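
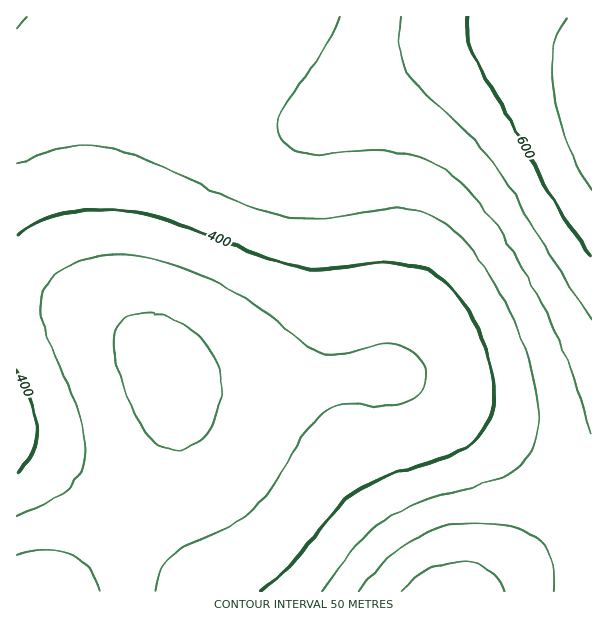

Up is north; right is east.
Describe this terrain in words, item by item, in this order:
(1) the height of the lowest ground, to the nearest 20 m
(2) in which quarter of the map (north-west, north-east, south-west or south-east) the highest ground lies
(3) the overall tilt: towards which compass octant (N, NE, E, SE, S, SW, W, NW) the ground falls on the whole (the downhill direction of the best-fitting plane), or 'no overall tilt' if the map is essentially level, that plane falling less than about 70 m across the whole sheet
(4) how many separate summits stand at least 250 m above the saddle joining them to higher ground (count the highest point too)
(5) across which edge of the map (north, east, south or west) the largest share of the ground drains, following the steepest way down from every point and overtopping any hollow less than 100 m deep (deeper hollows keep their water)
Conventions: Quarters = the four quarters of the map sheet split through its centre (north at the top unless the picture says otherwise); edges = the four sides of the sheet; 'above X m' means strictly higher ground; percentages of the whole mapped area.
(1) About 260 m is the lowest elevation on the sheet.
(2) Look to the north-east quarter for the highest ground.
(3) Overall the map slopes down towards the south-west.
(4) There is 1 summit with 250 m or more of prominence.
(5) The largest share of the runoff leaves by the southern edge.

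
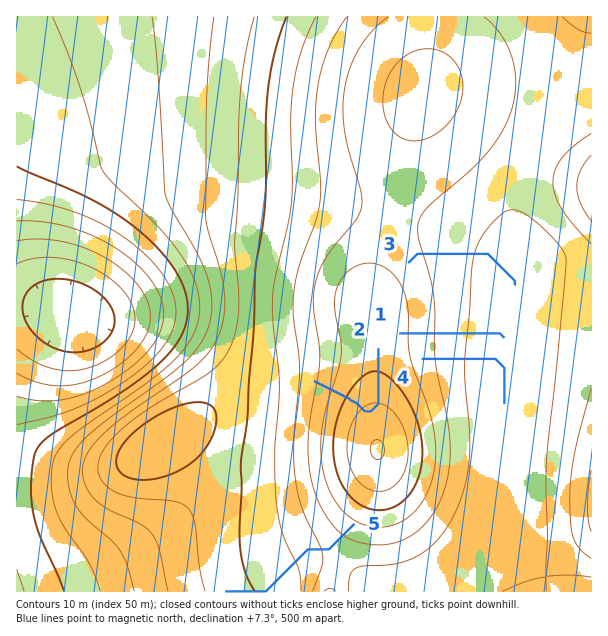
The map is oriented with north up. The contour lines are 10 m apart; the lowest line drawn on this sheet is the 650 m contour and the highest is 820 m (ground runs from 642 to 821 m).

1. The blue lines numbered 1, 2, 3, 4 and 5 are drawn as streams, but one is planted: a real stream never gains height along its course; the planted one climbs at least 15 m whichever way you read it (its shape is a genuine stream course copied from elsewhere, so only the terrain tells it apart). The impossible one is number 2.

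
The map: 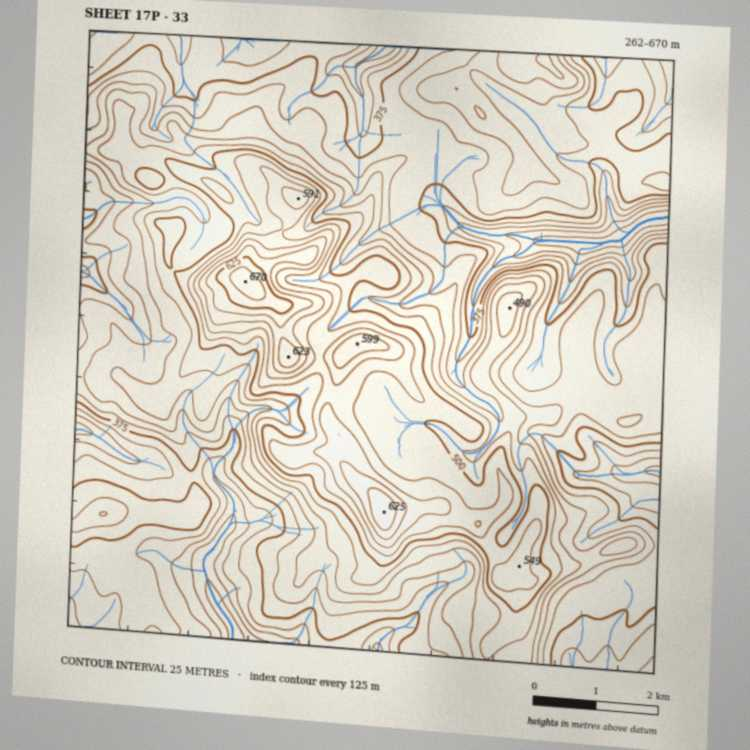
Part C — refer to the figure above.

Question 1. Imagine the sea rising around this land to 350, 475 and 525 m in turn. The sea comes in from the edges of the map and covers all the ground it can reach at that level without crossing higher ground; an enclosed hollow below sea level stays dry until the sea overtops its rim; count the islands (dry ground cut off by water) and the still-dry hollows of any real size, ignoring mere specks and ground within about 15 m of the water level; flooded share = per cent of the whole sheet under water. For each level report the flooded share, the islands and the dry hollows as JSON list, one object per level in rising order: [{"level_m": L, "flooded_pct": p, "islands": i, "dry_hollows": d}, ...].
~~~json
[{"level_m": 350, "flooded_pct": 12, "islands": 0, "dry_hollows": 0}, {"level_m": 475, "flooded_pct": 73, "islands": 1, "dry_hollows": 0}, {"level_m": 525, "flooded_pct": 88, "islands": 2, "dry_hollows": 0}]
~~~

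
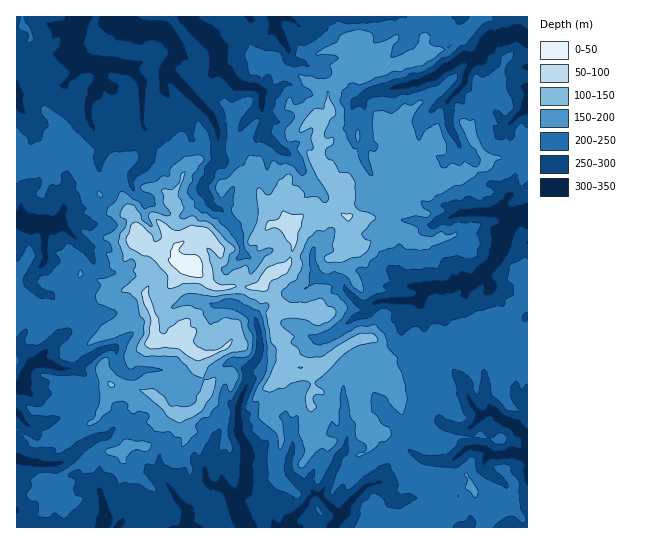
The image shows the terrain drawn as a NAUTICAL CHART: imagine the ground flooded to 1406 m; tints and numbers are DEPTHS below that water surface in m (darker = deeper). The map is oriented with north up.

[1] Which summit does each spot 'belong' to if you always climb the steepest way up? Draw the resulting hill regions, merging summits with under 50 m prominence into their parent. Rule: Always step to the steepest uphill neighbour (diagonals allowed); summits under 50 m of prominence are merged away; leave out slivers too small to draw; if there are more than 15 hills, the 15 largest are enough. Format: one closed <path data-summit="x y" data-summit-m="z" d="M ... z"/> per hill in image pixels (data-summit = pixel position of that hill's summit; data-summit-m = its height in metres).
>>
<path data-summit="194 270" data-summit-m="1377" d="M527 16l-511 1 1 511 272 0 4-11 11-10 10-14 7 2 19 22-5 6-1 5 194-1z"/><path data-summit="179 341" data-summit-m="1353" d="M95 265l-7 21-8 12-8 7 5 6 0 7-6 11-24 21-7 11 2 2 24 6 11-1 22-17 14-4 3 3 4 19 7 6 6 0 12-6 17 0 11 8 2 6 4 6 6 0 44-26 8 0 12 6 8-11 3-7 0-14-4-18-14-11-8-4-21 1-19-5-9 0-16 8-12-11-1-4 3-11-6-10-14 0-14 4-4-3-16-1z"/><path data-summit="318 510" data-summit-m="1158" d="M317 493l-3 0-10 14-11 10-4 6 1 5 43-1 7-10-19-22z"/>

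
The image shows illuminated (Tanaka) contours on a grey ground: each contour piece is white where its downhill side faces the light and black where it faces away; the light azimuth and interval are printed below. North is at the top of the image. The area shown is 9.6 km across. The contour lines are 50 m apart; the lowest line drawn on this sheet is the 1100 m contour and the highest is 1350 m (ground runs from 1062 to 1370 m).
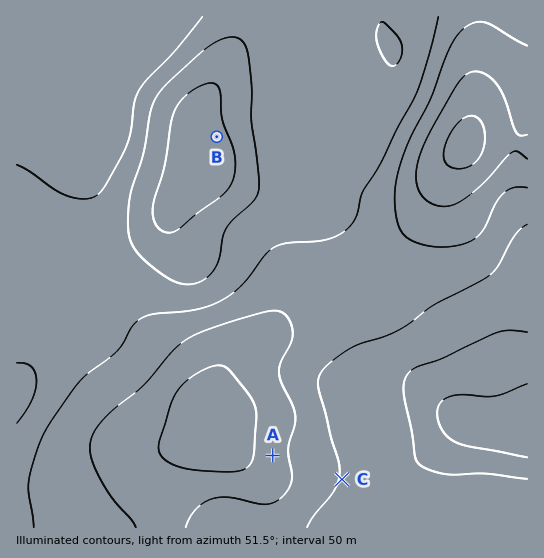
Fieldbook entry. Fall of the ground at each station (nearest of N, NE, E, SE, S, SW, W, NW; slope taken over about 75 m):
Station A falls E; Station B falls SW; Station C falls E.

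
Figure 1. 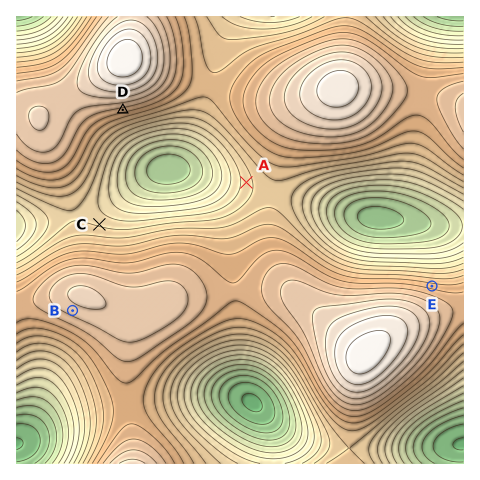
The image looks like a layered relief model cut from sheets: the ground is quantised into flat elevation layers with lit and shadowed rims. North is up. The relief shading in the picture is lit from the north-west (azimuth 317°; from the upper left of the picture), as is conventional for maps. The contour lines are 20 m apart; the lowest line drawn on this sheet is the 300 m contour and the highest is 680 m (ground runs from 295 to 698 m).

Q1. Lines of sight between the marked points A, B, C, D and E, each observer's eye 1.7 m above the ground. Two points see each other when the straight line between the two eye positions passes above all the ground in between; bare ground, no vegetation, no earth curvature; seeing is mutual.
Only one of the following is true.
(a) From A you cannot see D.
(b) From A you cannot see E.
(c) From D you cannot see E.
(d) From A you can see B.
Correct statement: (b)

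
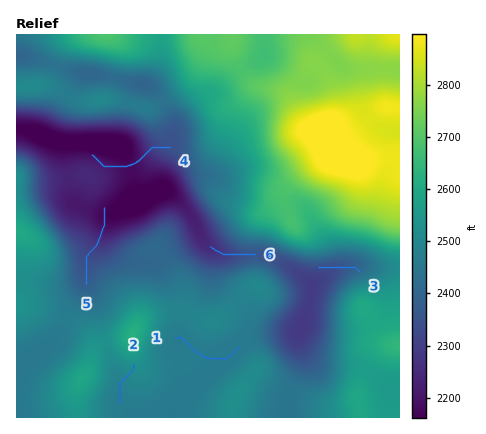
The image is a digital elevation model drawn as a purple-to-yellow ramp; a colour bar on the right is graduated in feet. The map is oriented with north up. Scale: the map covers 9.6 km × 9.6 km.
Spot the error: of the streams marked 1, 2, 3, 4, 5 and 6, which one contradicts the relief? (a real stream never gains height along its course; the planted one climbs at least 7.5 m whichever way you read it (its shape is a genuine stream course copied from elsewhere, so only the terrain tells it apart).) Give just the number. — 4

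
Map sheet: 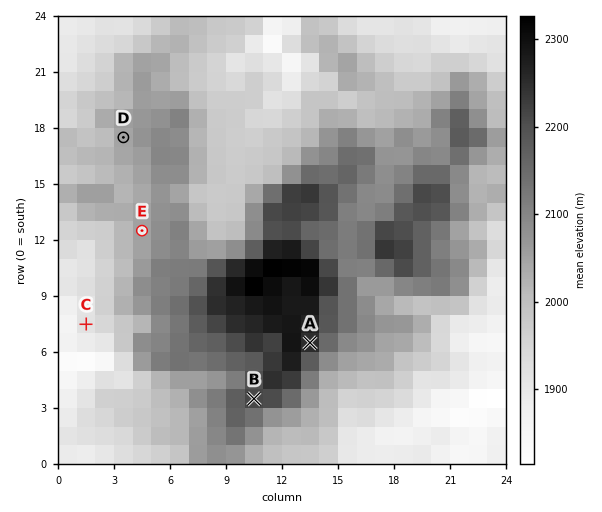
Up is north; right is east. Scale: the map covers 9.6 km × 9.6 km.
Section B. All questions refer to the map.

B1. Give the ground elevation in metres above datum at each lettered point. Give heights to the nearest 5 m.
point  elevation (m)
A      2255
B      2225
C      1915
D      2045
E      2050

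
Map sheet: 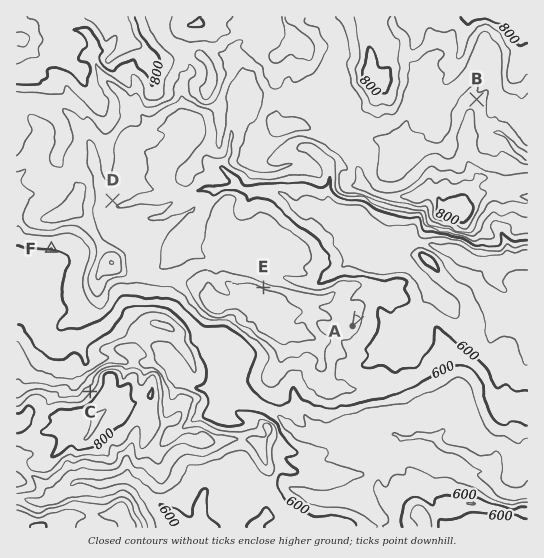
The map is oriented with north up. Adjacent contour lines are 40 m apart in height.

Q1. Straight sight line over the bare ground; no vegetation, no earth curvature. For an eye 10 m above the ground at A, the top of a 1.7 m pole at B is out of sight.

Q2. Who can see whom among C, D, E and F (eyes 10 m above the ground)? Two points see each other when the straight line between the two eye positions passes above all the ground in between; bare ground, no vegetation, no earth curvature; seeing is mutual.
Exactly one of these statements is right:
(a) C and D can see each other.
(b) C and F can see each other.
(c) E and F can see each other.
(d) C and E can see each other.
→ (b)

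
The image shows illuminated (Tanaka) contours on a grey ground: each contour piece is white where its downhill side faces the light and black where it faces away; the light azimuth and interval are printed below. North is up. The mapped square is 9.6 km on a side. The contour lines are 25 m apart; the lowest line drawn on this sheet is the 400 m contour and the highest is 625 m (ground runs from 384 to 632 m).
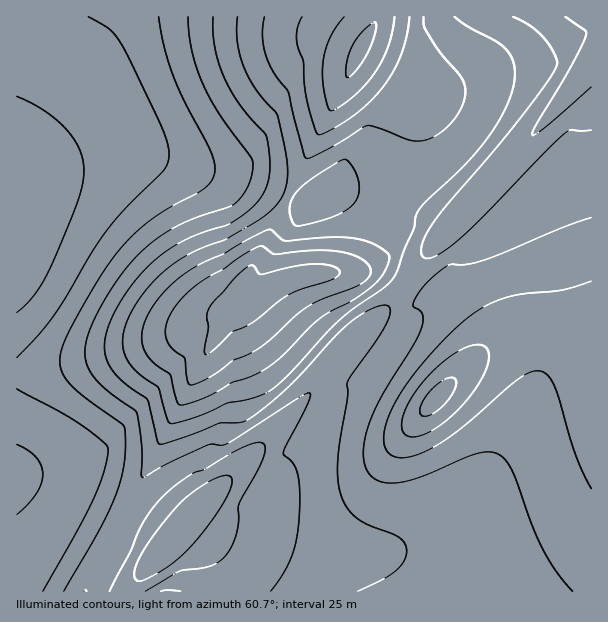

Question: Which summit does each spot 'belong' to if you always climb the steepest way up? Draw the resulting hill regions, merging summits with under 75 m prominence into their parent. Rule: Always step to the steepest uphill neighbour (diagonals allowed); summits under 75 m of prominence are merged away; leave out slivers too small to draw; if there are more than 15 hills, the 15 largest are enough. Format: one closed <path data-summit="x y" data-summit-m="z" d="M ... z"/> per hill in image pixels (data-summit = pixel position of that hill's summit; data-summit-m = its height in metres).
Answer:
<path data-summit="435 399" data-summit-m="612" d="M591 64l-74 89-84 92-39 57-45 45-72 84-96 97 17 13 19 20 7 17 3 14 365-1z"/><path data-summit="233 302" data-summit-m="615" d="M132 151l-28 0-21 5-26 8-24 12-17 13 0 287 62 23 69 35 14 10 4 0 112-113 72-84 45-45 15-20 13-24 23-27-13-3-15-11-19-5-54-20-18-4-15 17-6 0-60-25-65-14z"/><path data-summit="360 51" data-summit-m="632" d="M591 16l-574 0-1 172 41-24 26-8 21-5 28 0 48 15 65 14 60 25 6 0 15-17 18 4 54 20 19 5 21 13 8 0 71-77 72-85 3-5z"/>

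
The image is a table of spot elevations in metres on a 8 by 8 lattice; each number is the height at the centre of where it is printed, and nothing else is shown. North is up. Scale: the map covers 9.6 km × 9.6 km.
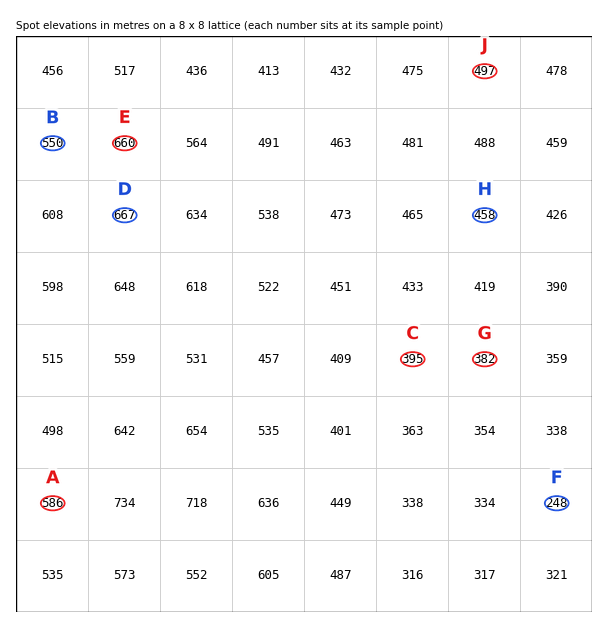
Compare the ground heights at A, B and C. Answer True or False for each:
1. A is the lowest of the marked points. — False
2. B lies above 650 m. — False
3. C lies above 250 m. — True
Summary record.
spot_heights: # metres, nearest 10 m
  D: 670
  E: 660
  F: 250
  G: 380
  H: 460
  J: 500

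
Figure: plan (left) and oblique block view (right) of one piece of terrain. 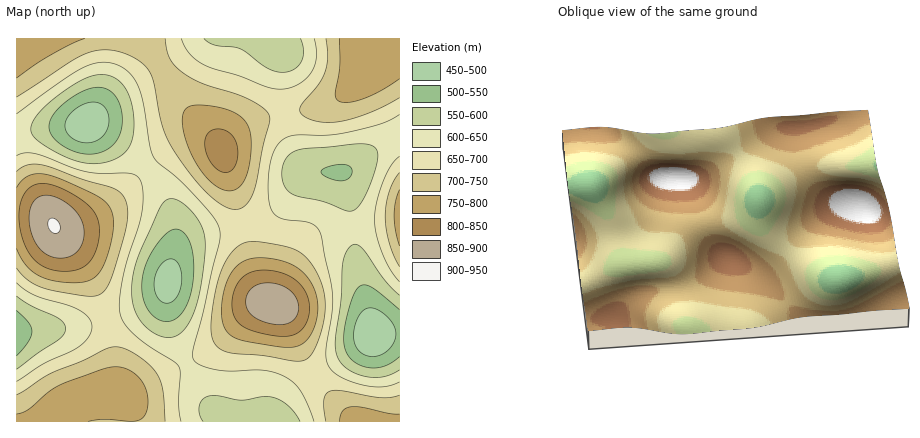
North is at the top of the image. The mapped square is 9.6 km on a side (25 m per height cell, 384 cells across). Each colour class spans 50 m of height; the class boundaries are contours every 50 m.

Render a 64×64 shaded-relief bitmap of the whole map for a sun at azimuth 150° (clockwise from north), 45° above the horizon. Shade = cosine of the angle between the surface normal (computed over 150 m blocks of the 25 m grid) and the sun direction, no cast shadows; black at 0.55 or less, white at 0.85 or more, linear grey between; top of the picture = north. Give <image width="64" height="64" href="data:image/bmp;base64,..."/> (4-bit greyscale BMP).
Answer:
<image width="64" height="64" href="data:image/bmp;base64,Qk12CAAAAAAAAHYAAAAoAAAAQAAAAEAAAAABAAQAAAAAAAAIAAATCwAAEwsAABAAAAAAAAAAAAAAABEREQAiIiIAMzMzAERERABVVVUAZmZmAHd3dwCIiIgAmZmZAKqqqgC7u7sAzMzMAN3d3QDu7u4A////AGZneImqq7u7uqqqqqmZmYiIiIiJmZmZh3ZlVVVVVVVmVmZ3iJmqqrqqqqqqqpmZmIiIiImZmZmHdmZVVVVVVVVFVWZ3iJmaqqqqqqqqqpmZmIiJmZmZmYh2ZlVURERERDRFVmd3iImZmZmZmqqqqpmZmZmZmZmZiHdmVUQzMzMzMzRFVWZ3eIiIiZmZmqqqqqmZmZmZmZmId2ZUQzIiIiMiIzREVWZmd3eIiJmZqqqqqqqqqqqpmYh3ZlRDIiEREhEiIzNERVVmZ3d4iJmaqqqqqqqqqqqZmId2VEMiERERERIiIzNERFVmZ3d4iJmaqqqqqqqqqqmZiHdlQyIREAEBERIiIzM0RVVmZ3d4iZmaqqu7u7u6qqqZh2ZUMiERAREREiIiIzNEVVZmZ3d4iJmqq7u7u7u7uqqYd2VDIhEREREiIiIjM0RFVWZmZnd4iZqru8zMzLu7u6mYdlQzIhEiIiIiIjMzRFVVVmZmZmd4mau8zMzMzMzMu6mHZVQzIjMzMzMzMzRFVVZVVVVVVmeJmrvMzMzN3dzMupmHZUQzRERERERERFVWZmVVVERFVniaq8zMzd3d3dzLuph2ZVRVZmZlVVVVZmZmZlVEQzRFZ4mrvMzN3d3d3cy7qZh2Znd3d3d2ZmZnd3dmVUQzMzRWeJq7vMzN3d3d3My6qYd3iIiIiIh3d3eId3ZlQzIiI0Vniaq7vMzN3d3dzMuqmIiZmZqZmZiIiIiId2VUMiIiNFZ4maqru8zMzMzMy7qZmZqqq7qqqZmZmZiHdlQyIRIjRWeImZqqu7vMzMzLuqmZqqu7u7u6qqqqmZh3ZUMhERI0Vmd4iJmaqru8zMu6qZmqu8zMzLu7uqqqmYdlQyEREiNFVmZ3d4iZqru8u7qpmaq7zMzMzLu7u7qpmHZUMhERIjRFVVVmd4iaq7u7qpmZqrvMzdzMzMu7u7qph2QyERESIzRERFVmeImqu7qpmZmaq8zN3czMzMy7u6qYdUMhEREiMzM0RFZniZqqqpmYiZmrvMzdzMzMzMzLu6l2UyIRESIiIzM0VWeJmqqqmYiIiZq7zMzMzMzMzMzLqYdUMiESIiIiMzRVZ4maqqmYh3iImqu8zMzMzMzMzMy6l2VDIiIiIiMzNFZniZqqmYh3d3eJqrvMzMzMzM3dzLqYdUQzMzMzMzNEVneJmqqZh3ZmZ4iaq7u7u8zMzd3Muph2VEMzM0REREVWeImaqpmHdmZmeJmqu7u7u8zM3cy7qXZlRERERERVVWZ4iZqpmIdmVVZniZqqqqu7vMzMzLuph2ZVVVVVVVVWZ3iJmZmYd2VVVWd4mZmqqqu7zMzMu6mHdmZmZ3ZmZmZmd4iZmYh2VVRFVniImZmZqqu8zMu7qYh3d3eIh3d2ZmZ3eIiIh2ZURERWZ3iIiImZqru7u7qpmIiIiJmYiHdmZmZ3eId3ZURDNEVmd3d3iImaqru7uqmYiIiZmpmYh2ZmZmd3d2ZVQzMzRFVmZmZ3eImaq7uqqZmImaqqqpmHdmVVZmZmZVQzIiI0RFVVVWZneJmqqqqpmZmaq7u7qYh2ZVVVZmZVQzIiIiM0REREVVZ3iZqqqqmZmZqru7uqmHZlVVVWZVRDIhERIiMzMzM0RWZ4maqqqZmZmrvMy7qYh2ZVVWZlVEMiERERIiIiIiM0VmeJmqqZmZmau8zMu6mHdmZmZmZVQyERERERERERIiNFZ4iZmZmYiZqrzMy7qpiHd3d3dmVDIhERERERERERIjRWeJmZmYiImau8zMu6qZiIiIiHdlQyESERERERERESNFZ3iZmYiIiJqru8y7u6qZmZmZiHZUMhIiIRERERERIjRWeIiIiHd4iaq7vMy7u6qqqqqZh2VDIzMiIiIhEREiNFZ3iIiHd3eImqu7zMzLu7u7u7qYdlQ1RERDMzIiIiI0VWd4iHd3d3iJqrvMzMzMzMzMy6mHdlZlVVVVRDMiIjRFZ3d3d2Zmd4iaq7zMzMzM3d3Mu6mHaHd3d3ZlVEMzNEVmd3d3ZmZmeImqu8zMzMzd3dzLupmJmZmYiIdmVENERVZ3d3ZmZWZniJqru7u7zM3d3dzLqpqqqqqqmYdlVERFVmd3dmZVVmZ4iZqqqqu7zM3d3My7q7u7zLu6mHZlVFVWZnd2ZlVVZneImZmZmqq7zN3dzMy8zM3d3Mu6mHZVVVZmd2ZmVVVWZ3eIiIiIiaq7zM3czM3d3d3d3Muph2ZVZmZ3ZmZVVVVmZ3d3Zmd4iaq8zMzMzd3e7u7tzLqYdmZmZmZmZlVVVVZmZmVVVVZ4iau8zMzN3d7u7u7cuph3ZmZmdmZlVVVVVVVVVURERVZ4mrvMzMzN3e7u7t3LqYd3Znd3ZmVVVVVVVVVEQzM0RWeJq7vMzMzd3u7u7cy6mHd3d3dmZVVVVVVVVUQzMjNEVniaq7u7vM3d7u7t3LqZiHd3d2ZlVVVVVVVVRDMyIzRWeJmqq7q7vM3e7u3cu6mYiId3dmZVVVVmZmVVQzMzNFZ3iZqqqqq7zN3e3dzLqpmYiId2ZlVVVmZmZmVUQzM0VWeImZmpmaq8zd3d3Mu6qZmYiHdmZlZmZ3d3dmVURERVZ3iImZiJmqu8zd3cy7uqqZmId3ZmZmZ3d4h3dlVURVZnd4iIh4iJqrvMzMzLu6qqmZiId3ZmZ3eIiIh3ZlVVVmZ3d3d3eIiaq7zMzMu7uqqpmYh3d2Z3eIiIiId2ZVVWZnd3d3"/>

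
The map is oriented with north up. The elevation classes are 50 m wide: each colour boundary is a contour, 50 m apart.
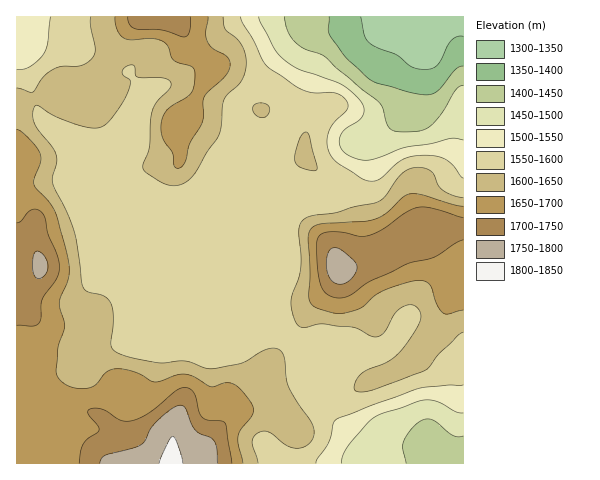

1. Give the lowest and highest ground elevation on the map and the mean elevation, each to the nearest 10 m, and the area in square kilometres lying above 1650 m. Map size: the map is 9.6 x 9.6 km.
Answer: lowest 1340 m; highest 1820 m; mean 1600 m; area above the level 22.4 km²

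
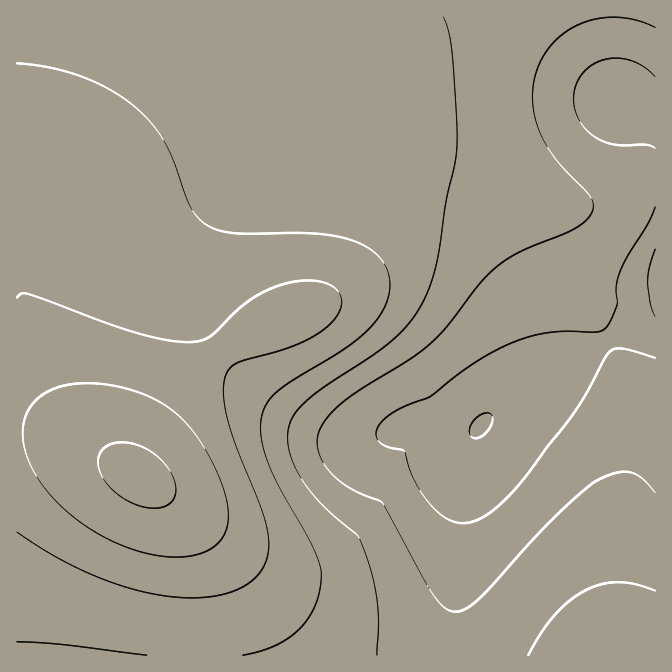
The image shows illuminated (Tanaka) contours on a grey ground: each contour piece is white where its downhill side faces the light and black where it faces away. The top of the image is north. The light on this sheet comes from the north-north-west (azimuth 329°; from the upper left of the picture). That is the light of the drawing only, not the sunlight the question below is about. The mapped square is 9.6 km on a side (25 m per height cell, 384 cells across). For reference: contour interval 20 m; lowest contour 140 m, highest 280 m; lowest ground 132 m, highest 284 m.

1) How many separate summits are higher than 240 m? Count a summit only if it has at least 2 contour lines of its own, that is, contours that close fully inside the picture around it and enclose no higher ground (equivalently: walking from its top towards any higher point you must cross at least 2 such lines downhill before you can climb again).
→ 1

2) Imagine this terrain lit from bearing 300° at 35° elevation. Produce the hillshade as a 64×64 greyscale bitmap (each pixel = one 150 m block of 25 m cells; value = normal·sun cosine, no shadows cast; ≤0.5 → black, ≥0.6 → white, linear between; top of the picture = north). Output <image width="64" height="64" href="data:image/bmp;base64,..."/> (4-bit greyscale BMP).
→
<image width="64" height="64" href="data:image/bmp;base64,Qk12CAAAAAAAAHYAAAAoAAAAQAAAAEAAAAABAAQAAAAAAAAIAAATCwAAEwsAABAAAAAAAAAAAAAAABEREQAiIiIAMzMzAERERABVVVUAZmZmAHd3dwCIiIgAmZmZAKqqqgC7u7sAzMzMAN3d3QDu7u4A////ALu7u7uqqqqqqqqqqqqqqpmZmZmZqrzN3d3d3czMzMu7u7u7u7qqqqqqqqqqqqqZmZmZmZmqu83d3d3dzMzMy7u7u7u7qqqqqqqqqZmZmZmZmZmZmaq7zd3d3d3MzMzMu7u7u7qqqqqqqqmZmZmZmZmZmZmZmrvN3d3d3dzMzMy7u7u7uqqqqqqpmZmZmZmZmZmYiZmau83d7t3d3MzMzLu7u7u6qqqqqpmZmZmZmZmZmZiJmZq7zd3u7d3czMzMu7u7u7uqqqqpmZmZiIiZmZmZiImZmrvN3e7u3d3MzMy7u7u7u6qqqpmZmYiIiImZmZiIiZmau83d7u7d3czMzLu7u7u7qqqqmZmYiIiIiJmZiIiJmZq7zd7u7u3d3MzMu7u7u7u6qqqZmYiIiIiIiZmYiImZmrvN3u7u7d3czMu7u7u7u7uqqpmZiIiIiIiJmZmIiZmau83e7u7u3dzMy7u7u7u7u6qqmZmIiIiIiImZqZiZmaq7zd7u7u7d3MzLu7u7u7u7uqqZmIiId3iIiZqqqZmZqrvN3u7u7t3dzMu7zMzMu7u6qqmZiIh3eIiJmqu6mZmqu83e7u7u7d3My7vMzMzMu7uqqZmIh3d3iImaq7uZmZq7zd7u7u7t3czLu8zMzMzLu7qpmYiHd3d4iZqru6mZmrvN3u7+7u3dzMu7zMzMzMy7uqqZiId3d3iJmqu8upmaq83e7v/u7t3My7vMzMzMzMu6qpmIh3d3d4iaq7zKmZqrzN7u/+7u3czLu93d3dzMy7uqmYiHd3d3eJmrvMuZmau83u7//u7d3Mu73d3d3czMu6qZmId3Zmd4iaq7zKmZqrzd7v/+7t3cy7vd3d3dzMy7qqmYh3dmZneImqu8uYmavM3u7/7u7d3Mu93d3d3czLu6qZiHdmZmZ3iJqru5iJmrzd7u/u7t3cy73d3d3dzMu7qpmId2ZmVmZ4iZqrqIiau83u7u7u7dzMvd3d3d3My7uqqZiHZmVVVmd4maqoeImrzN7u7u7t3czN3d3d3czMu7qpmId2ZVVVVmeImal3iJq8zd7u7u3dzM3d3d3czMy7uqqZiHZlVVVVVneJmXZ4iavM3d7u7t3czd3d3dzMzLu7qpmId2ZVRERVZniJh2eImrzN3d7t3dzN3d3czMzMu7u6qZiHdlVEREVWZ4iIZniJq7zN3d3d3MzNzMzMzMy7u7uqqZh3ZVREREVWd4h2Z4iau8zN3d3czMzMzMzMzMu7u7uqmYd2VURERFVneIh3eImqu8zMzMzMzMzMzMzMzMy7u7uqmIdlVEREVWZ3iIiHiZqru8zMy8zMzMzMzMzMzMzMy7qpmHZlVERFVmd4iZmImaq7u7u7vMzMzMy7zMzMzMzMy7qph3ZVVVVWZneJmaqZmqqqqqqszMu7u7u7zMzMzdzMy7qYh2ZVVVZmd4iZqqqqqqqZmJy7u7u7u7vMzMzd3d3My6mYd2ZmZmZ3eImaq7u6qZiHfLu7u7u7u7zMzN3d3d3MuqmId2ZmZnd4iZmqq7uqmHZru7u7u7u7u8zM3d3d3dzLupmHd3d3d3iImaqqqqqYdlu7u7u7u7u7zMzd3d3d3cy7qZiId3d3eIiZmqqqqYdlS7u7u7u7u7u8zM3d3d3d3Mu6qZiIiIiIiJmZmqqZh2Q7u7u7u7u7u7vMzN3d3d3czLuqmZiIiIiImZmZmZiHVDu7u7u7u7u7u7zMzN3d3d3Mu7qpmZiIiImZmZmZmIdUO7u7u7u7u7u7u7zMzN3d3MzLu6qpmZmZmZmZmZmZh2Q7u7u7u7u7u7u7u8zMzMzMzMu7uqqpmZmZmZmZmZmHZDu7u7u7u7u7u7u7u8zMzMzMy7u6qqqpmZmZmZqqmZh1S7u7u7u7u7u7u7u7u7vMzMu7u7uqqqqqqZmqqqqqmYZbu7u7u7u7u7u7u7u7u7u7u7u7u7qqqqqqqqqqqqqql2u7u7u7u7u6qru7u7u7u7u7u7u7u6qqqqqqqqqqu7upe7u7u7u7u7uqqru7u7u7u7u7u7u7uqqqqqqqqqu7u7qbu7u7u7u7u7uqqru7u7u7u7u7u7u7qqqqqqqqq7vMy6u7u7u7u7u7u7uqq7u7u7u7u7u7u7uqqqqqqqqru8zLu7u7u7u7u7u7u7u7u7u7u7u7u7u7u6qqqqmZmqq7zNy7u7u7u7u7u7u7u7u7u7u7u7u7u7u7qqqqmZmZqrvM3Mu7u7u7u7u7u7u7u7u7u7u7u7u7u7uqqqmZmZmaq8zdy7u7u7u7u7u7u7u7u7u7u7u7u7u7u6qqqZmIiJmrvN3bu7u7u7u7u7u7u7u7u7u7u7u7u7u7qqqpmIiIiZq8zdu7u7u7u7u7u7u7u7u7u7u7u7u7u7uqqpmYiIiImqvM27u7u7u7u7u7u7u7u7u7u7u7u7u7u6qqmZiHd3iJq7zLu7u7u7u7u7u7u7u7u7u7u7u7u7u7qqqZmId3eImavMu7u7u7u7u7u7u7u7u7u7u7u7u7u7uqqpmYh3d3iJq7y7u7u7u7u7u7u7u7u7u7u7u7u7u7u7qqmZiHd3eImqu7u7u7u7u7u7u7u7u7u7u7u7u7u7u7uqqpmIh3d4iZq7u7u7u7u7u7u7u7u7u7u7u7u7u7u7u6qqmZiIiIiJmqu7u7u7u7u7u7u7u7u7u7u7u7u7u7u7uqqpmYiIiImaq7u7u7u7u7u7u7u7u7u7u7u7u7u7u7u6qqqZmIiImZqq"/>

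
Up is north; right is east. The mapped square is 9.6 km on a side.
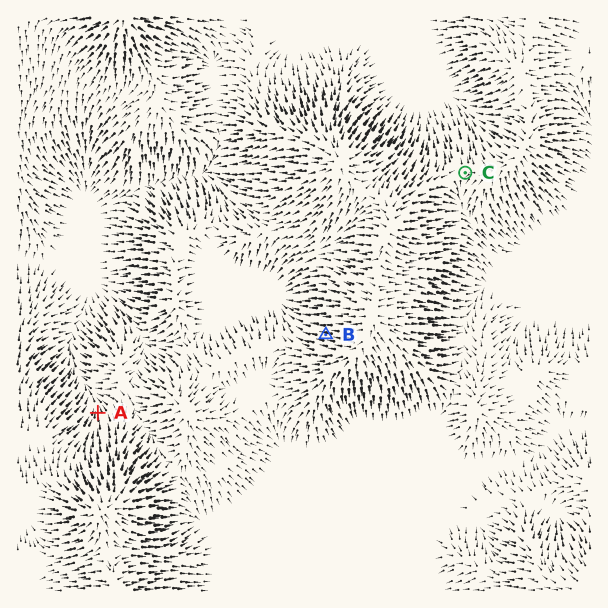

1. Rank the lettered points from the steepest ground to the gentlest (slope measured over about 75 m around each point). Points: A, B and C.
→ B A C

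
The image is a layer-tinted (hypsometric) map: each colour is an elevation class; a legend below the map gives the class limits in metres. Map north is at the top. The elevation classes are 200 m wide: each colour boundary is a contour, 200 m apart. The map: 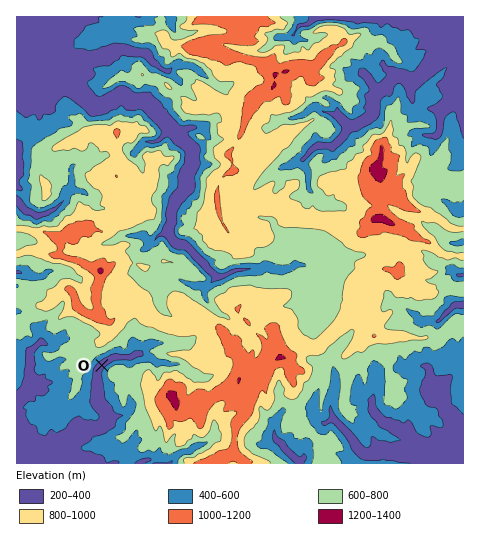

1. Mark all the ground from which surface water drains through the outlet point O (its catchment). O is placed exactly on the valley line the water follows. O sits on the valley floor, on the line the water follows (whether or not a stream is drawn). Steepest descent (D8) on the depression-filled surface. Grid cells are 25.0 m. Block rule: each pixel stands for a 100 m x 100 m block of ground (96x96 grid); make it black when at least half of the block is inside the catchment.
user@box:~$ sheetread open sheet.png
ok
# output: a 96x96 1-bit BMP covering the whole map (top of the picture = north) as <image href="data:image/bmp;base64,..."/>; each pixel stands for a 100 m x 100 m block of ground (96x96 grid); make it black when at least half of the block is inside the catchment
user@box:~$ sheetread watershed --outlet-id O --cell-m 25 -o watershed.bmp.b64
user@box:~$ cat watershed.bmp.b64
<image width="96" height="96" href="data:image/bmp;base64,Qk2+BAAAAAAAAD4AAAAoAAAAYAAAAGAAAAABAAEAAAAAAIAEAAATCwAAEwsAAAIAAAAAAAAA////AAAAAAAAAAAAAAAAAAAAAAAAAAAAAAAAAAAAAAAAAAAAAAAAAAAAAAAAAAAAAAAAAAAAAAAAAAAAAAAAAAAAAAAAAAAAAAAAAAAAAAAAAAAAAAAAAAAAAAAAAAAAAAAAAAAAAAAAAAAAAAAAAAAAAAAAAAAAAAAAAAAAAAAAAAAAAAAAAAAAAAAAAAAAAAAAAAAAAAAAAAAAAAAAAAAAAAAAAAAAPAAAAAAAAAAAAAAHv8AAAAAAAAAAAAAH/+AAAAAAAAAAAAAP//wAAAAAAAAAAAAH//8AAAAAAAAAAAB///8AAAAAAAAAAAP///8AAAAAAAAAAB////8AAAAAAAAAAD////8AAAAAAAAAAH////8AAAAAAAAAAP////8AAAAAAAAAAP////4AAAAAAAAAAH////wAAAAAAAAAAB////gAAAAAAAAAAB////gAAAAAAAAAAA////AAAAAAAAAAAA/+AeAAAAAAAAAAAA/8AAAAAAAAAAAAAAfwAAAAAAAAAAAAAAPgAAAAAAAAAAAAAAPgAAAAAAAAAAAAAAHgAAAAAAAAAAAAAAAAAAAAAAAAAAAAAAAAAAAAAAAAAAAAAAAAAAAAAAAAAAAAAAAAAAAAAAAAAAAAAAAAAAAAAAAAAAAAAAAAAAAAAAAAAAAAAAAAAAAAAAAAAAAAAAAAAAAAAAAAAAAAAAAAAAAAAAAAAAAAAAAAAAAAAAAAAAAAAAAAAAAAAAAAAAAAAAAAAAAAAAAAAAAAAAAAAAAAAAAAAAAAAAAAAAAAAAAAAAAAAAAAAAAAAAAAAAAAAAAAAAAAAAAAAAAAAAAAAAAAAAAAAAAAAAAAAAAAAAAAAAAAAAAAAAAAAAAAAAAAAAAAAAAAAAAAAAAAAAAAAAAAAAAAAAAAAAAAAAAAAAAAAAAAAAAAAAAAAAAAAAAAAAAAAAAAAAAAAAAAAAAAAAAAAAAAAAAAAAAAAAAAAAAAAAAAAAAAAAAAAAAAAAAAAAAAAAAAAAAAAAAAAAAAAAAAAAAAAAAAAAAAAAAAAAAAAAAAAAAAAAAAAAAAAAAAAAAAAAAAAAAAAAAAAAAAAAAAAAAAAAAAAAAAAAAAAAAAAAAAAAAAAAAAAAAAAAAAAAAAAAAAAAAAAAAAAAAAAAAAAAAAAAAAAAAAAAAAAAAAAAAAAAAAAAAAAAAAAAAAAAAAAAAAAAAAAAAAAAAAAAAAAAAAAAAAAAAAAAAAAAAAAAAAAAAAAAAAAAAAAAAAAAAAAAAAAAAAAAAAAAAAAAAAAAAAAAAAAAAAAAAAAAAAAAAAAAAAAAAAAAAAAAAAAAAAAAAAAAAAAAAAAAAAAAAAAAAAAAAAAAAAAAAAAAAAAAAAAAAAAAAAAAAAAAAAAAAAAAAAAAAAAAAAAAAAAAAAAAAAAAAAAAAAAAAAAAAAAAAAAAAAAAAAAAAAAAAAAAAAAAAAAAAAAAAAAAAAAAAAAAAAAAAAAAAAAAAAAAAAAAAAAAAAAAAAAAAAAAAAAAAAAAAAAAAAAAAAAAAAAAAAAAAAAAA="/>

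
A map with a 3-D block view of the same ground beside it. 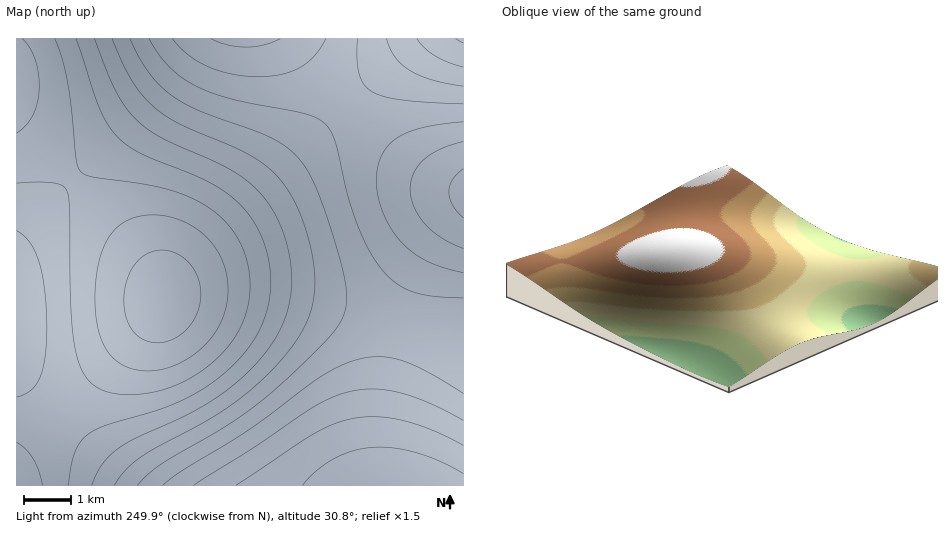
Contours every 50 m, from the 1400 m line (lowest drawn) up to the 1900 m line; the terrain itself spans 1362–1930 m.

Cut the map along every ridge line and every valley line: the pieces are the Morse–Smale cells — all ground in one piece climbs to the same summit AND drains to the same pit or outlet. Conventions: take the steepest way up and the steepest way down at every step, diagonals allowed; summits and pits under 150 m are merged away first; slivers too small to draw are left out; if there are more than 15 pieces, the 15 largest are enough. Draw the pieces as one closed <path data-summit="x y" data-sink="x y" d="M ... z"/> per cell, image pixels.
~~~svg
<path data-summit="162 299" data-sink="404 485" d="M17 120l0 366 447-1-1-144-114-30-58-13-50-6-51 0-26 6-8-21-20-28z"/><path data-summit="162 299" data-sink="463 193" d="M288 38l-271 0-1 81 120 130 20 28 8 21 26-6 51 0 50 6 44 10 128 33 1-152-18-5-20-10-41-30-53-53z"/><path data-summit="463 39" data-sink="463 193" d="M463 38l-174 1 43 52 53 53 41 30 20 10 17 4z"/>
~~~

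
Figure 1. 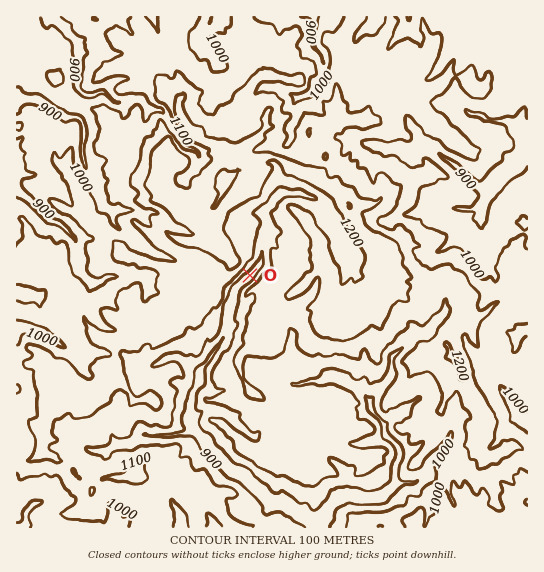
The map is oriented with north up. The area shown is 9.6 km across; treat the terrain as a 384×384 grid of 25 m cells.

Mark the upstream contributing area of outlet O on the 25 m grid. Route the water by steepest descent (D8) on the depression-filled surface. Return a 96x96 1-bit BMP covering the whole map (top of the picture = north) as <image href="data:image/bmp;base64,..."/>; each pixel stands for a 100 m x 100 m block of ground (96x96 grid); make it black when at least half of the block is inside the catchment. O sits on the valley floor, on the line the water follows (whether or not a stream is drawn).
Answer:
<image width="96" height="96" href="data:image/bmp;base64,Qk2+BAAAAAAAAD4AAAAoAAAAYAAAAGAAAAABAAEAAAAAAIAEAAATCwAAEwsAAAIAAAAAAAAA////AAAAAAAAAAAAAAAAAAAAAAAAAAAAAAAAAAAAAAAAAAAAAAAAAAAAAAAAAAAAAAAAAAAAAAAAAAAAAAAAAAAAAAAAAAAAAAAAAAAAAAAAAAAAAAAAAAAAAAAAAAAAAAAAAAAAAAAAAAAAAAAAAAAAAAAAAAAAAAAAAAAAAAAAAAAAAAAAAAAAAAAAAAAAAAAAAAAAAAAAAAAAAAAAAAAAAAAAAAAAAAAAAAAAAAAAAAAAAAAAAAAAAAAAAAAAAAAAAAAAAAAAAAAAAAAAAAAAAAAAAAAAAAAAAAAAAAAAAAAAAAAAAAAAAAAAAAAAAAAAAAAAAAAAAAAAAAAAAAAAAAAAAAAAAAAAAAAAAAAAAAAAAAAAAAAAAAAAAAAAAAAAAAAAAAAAAAAAAAAAAAAAAAAAAAAAAAAAAAAAAAAAAAAAAAAAAAAAAAAAAAAAAAAAAAAAAAAAAAAAAAAAAAAAAAAAAAAAAAAAAAAAAAAAAAAAAAAAAAAAAAAAAAAAAAAAAAAAAAAAAAAAAAAAAAAAAAAAAAAAAAAAAAAAAAAAAAAAAAAAAAAAAAAAAAAAAAAAAAAAAAAAAAAAAAAAAAAAAAAAAAAAAAAAfwAAAAAAAAAAAAAAf4AAAAAAAAAAAAAAf8AAAAAAAAAAAAAAf+AAAAAAAAAAAAAAf/AAAAAAAAAAAAAAP/AAAAAAAAAAAAAAP/gAAAAAAAAAAAB4H/wAAAAAAAAAAAD8H/wAAAAAAAAAAAP+H/4AAAAAAAAAAAf/H/8AAAAAAAAAAB//P/8AAAAAAAAAAD//v/4AAAAAAAAAAP////4AAAAAAAAAAf////4AAAAAAAAAA/////wAAAAAAAAAA/////gAAAAAAAAAA////+AAAAAAAAAAB////4AAAAAAAAAAB////wAAAAAAAAAAB////wAAAAAAAAAAB////gAAAAAAAAAAB////gAAAAAAAAAAB////gAAAAAAAAAAA////AAAAAAAAAAAA///+AAAAAAAAAAAAf//8AAAAAAAAAAAAf//wAAAAAAAAAAAAP//gAAAAAAAAAAAAH/8AAAAAAAAAAAAAD/wAAAAAAAAAAAAAA/gAAAAAAAAAAAAAAOAAAAAAAAAAAAAAAAAAAAAAAAAAAAAAAAAAAAAAAAAAAAAAAAAAAAAAAAAAAAAAAAAAAAAAAAAAAAAAAAAAAAAAAAAAAAAAAAAAAAAAAAAAAAAAAAAAAAAAAAAAAAAAAAAAAAAAAAAAAAAAAAAAAAAAAAAAAAAAAAAAAAAAAAAAAAAAAAAAAAAAAAAAAAAAAAAAAAAAAAAAAAAAAAAAAAAAAAAAAAAAAAAAAAAAAAAAAAAAAAAAAAAAAAAAAAAAAAAAAAAAAAAAAAAAAAAAAAAAAAAAAAAAAAAAAAAAAAAAAAAAAAAAAAAAAAAAAAAAAAAAAAAAAAAAAAAAAAAAAAAAAAAAAAAAAAAAAAAAAAAAAAAAAAAAAAAAAAAAAAAAAAAAAAAAAAAAAAAAAAAAAAAAAAAAAAAAAAAAAAAAAA="/>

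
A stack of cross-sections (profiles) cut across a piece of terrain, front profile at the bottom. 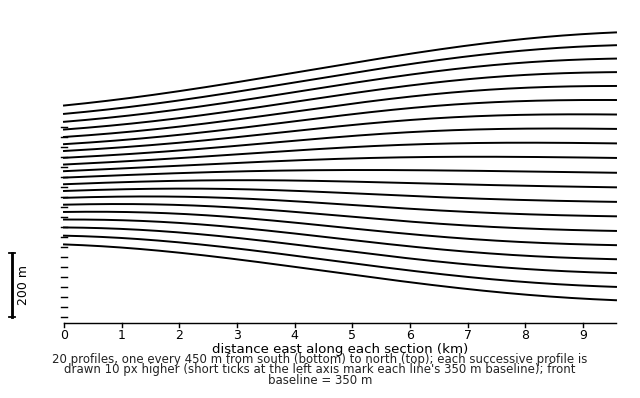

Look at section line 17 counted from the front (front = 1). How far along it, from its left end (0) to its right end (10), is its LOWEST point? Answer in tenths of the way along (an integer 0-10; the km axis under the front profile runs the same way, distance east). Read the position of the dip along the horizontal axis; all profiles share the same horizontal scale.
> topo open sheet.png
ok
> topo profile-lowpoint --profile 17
0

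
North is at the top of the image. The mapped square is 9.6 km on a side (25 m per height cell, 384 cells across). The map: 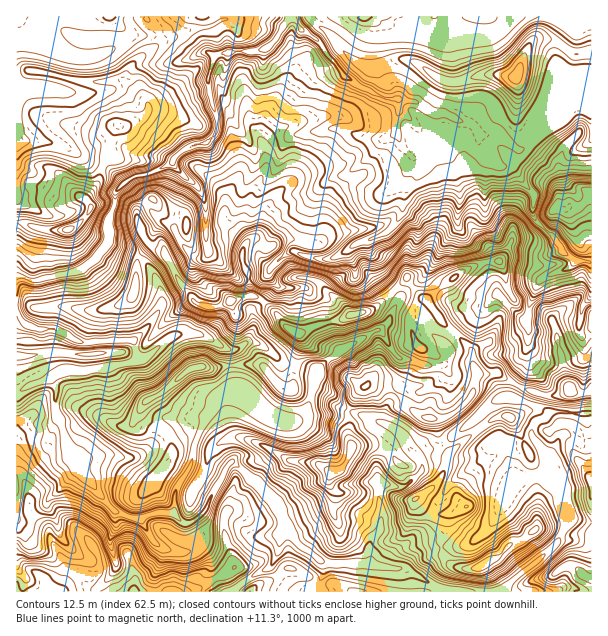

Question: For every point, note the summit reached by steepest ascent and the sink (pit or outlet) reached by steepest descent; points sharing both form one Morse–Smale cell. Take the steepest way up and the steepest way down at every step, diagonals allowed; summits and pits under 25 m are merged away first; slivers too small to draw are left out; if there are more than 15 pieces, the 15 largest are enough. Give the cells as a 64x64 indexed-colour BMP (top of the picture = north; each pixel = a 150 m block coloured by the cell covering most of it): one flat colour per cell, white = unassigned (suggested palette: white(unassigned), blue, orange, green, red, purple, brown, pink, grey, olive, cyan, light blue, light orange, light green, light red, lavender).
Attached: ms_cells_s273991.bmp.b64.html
<image width="64" height="64" href="data:image/bmp;base64,Qk12CAAAAAAAAHYAAAAoAAAAQAAAAEAAAAABAAQAAAAAAAAIAAATCwAAEwsAABAAAAAAAAAA////ALR3HwAOf/8ALKAsACgn1gC9Z5QAS1aMAMJ34wB/f38AIr28AM++FwDox64AeLv/AIrfmACWmP8A1bDFAFVVVVVf/////////uAAAAAAAAAAAAAACqqqqgAAAAAAVVVVVVX////////u7gAAAAAAAAAAAAqqqqqqoAAAAABVVVVVVV///////+7u7gAAAAAAAAAAqqqqqqqqoAAAAFVVVVVVX///////7u7u4AAAMzM3d3eqqqqqqqqqAAAAVVVVVVVf////D/7u7u7gAAMzMzd3d3eqqqqqqqqgAABVVVVVVV//8AAA7u7u7uADMzMzN3d3d3d3eqqqqqoAAFVVVVVVX//wAADu7u7u7jMzMzMzd3d3d3d3qqqqqqAAVVVVVVVf/wAAAO7u7u7uMzMzMzM3d3d3d3d6qqqqoABVVVVVVV9EQAAA7u7u7uMzMzMzMzd3d3d3d3qqqqqgAFVVVVVVRERERAAO7u7u4zMzMzMzd3d3d3d3d6qqqqAAVVVVVVVEREREAADu7u4zMzMzMzN3d3d3d3d3qqqqoABVVVVVVEREREQAAO7u4zMzMzMzM3d3d3d3d3d6qqqgAFVVVVVERERERAADPu4zMzMzMzMzAAB3d3d3d3eqoAAAVVVVVEREREREQzM+4zMzMzMzMzMAAAd3d3d3cAAAAABVVVVUREREREREMzMzMzMzMzMzMwAAB3d3d3dwAAAAAFVVVUREREREREQzMzMzMzMzMzMzMAC3d3d3d3AAAAAAVVVVRERERERERDMzMzMzMzMzMzMzC7u3d3d3AAAAAABVVVREREREREREMzMzMzMzMzMzMzM7u7u3dwAAAAAAAFVVVERERERERERDMzMzMzMzMzMzM7u7u7twAAAAAAAAVVVUREREREREREMzMzMRETMzMzEbu7u7u7AAAAAAAABVVURERERERERERDMzMRERMzMRERu7u7u7uwAAAAAAAFVVREREREREREREMzMRERETMREREbu7u7u7uwAAAAAABVVEREREREREREREERERERMRERERGxG7u7u7sAAAAAAABUREREREREREREQRERERERERERERERu7u7u7AAAAAAAABERERERERERERBEREREREREREREREbu7u7uwAAAAAAAAAAAABEREREREERERiIgRERERERERu7u7u7AAAAAAAAAAAAAN1EREREQRERiIiIgRERERERG7u7sRsAAAAAAAAAAAAA3dRERETdEYiIiIiIEREREREbu7ERERERAAAAAAEREREd3dRE3d3YiIiIiIiIERERERu7sRERERERAAERERERERHd3d3d3diIiIiIiIiIEREREbuxEREREREREREREREREd3d3d3d2IiIiIiIiIiBERERG7ERERERERERERERERERHd3d3d3YiIiIiIiIiIEREREREREREREREREREREREREd3d3d3d3YiIiIiIiIgRERERERERERERERERERERERER3d3d3d3diIiIiIiIiBERERERERERERERERERERERERHd3d3d3d2BEYiIiIiBEREREREREREREREiIiIREREREd3d3d0RERERiIiIiBERERERERERERERESIiIiIREREREd3d0REREREYiIiIERERERERERERERERIiIiIiERERERERERERERERERiIgRERERERERERERGZkiIiIiIhERERERERERERERERERgRERERERERERERGZmSIiIiIiEREREREREREREREREREREREREREREREREZmZIiIiIiIREREREREREREREREREREREREREREREREZmZkiIiIiIhEREREREREREREREREREREREREREREREZmZmSIiIiIiIRERERERERERERERERERERERERERERERmZmZIiIiIiIhERERERERERERERERERERERERERERERGZmZkiIiIiIiERERERERERERERERERERERERERERERGZmZmSIiIiIiIhERERERERERERERERERERERERERERGZmZmZIiIiIiIiIiEREREREREREREREREREREREREREZmZmZkiIiIiIiIiIiERERERERERERERERERERERERmZmZmZmSIiIiIiIiIiIhERERERERERERERERERERERmZmZmZmZIiIiIiIiIiIiIRERERERERERERERERERERGZlmmZmZkiIiIiIiIiIiIiIhEREREREREREREREREREZlmaZmZmSIiIiIiIiIiIiIiEREREREREREREREREREWZmZmmZmZIiIiIiIiIiIiIiIRERERERERERERERERFmZmZmZpmZkiIiIiIiIiIiIiIhEREREREREREREREWZmZmZmZmaZmSIiIiIiIiIiIiIiERERERERERERERFmZmZmZmZmZpmZIiIiIiIiIiIiIiIRERERERERERFmZmZmZmZmZmZmaZYiIiIiIiIiIiIiIRERERERERERZmZmZmZmZmZmZmZmZiIiAAAAACIiIiIhEREREREREWZmZmZmzMzMZsxmZmZmAAAAAAAAAiIiIiIRERERERERZmZmZmzMzMzMzGZmZmYAAAAAAAAAIiIiIhERERERERZszMzMzMzMzMzMZmZmZgAAAAAAAAACIiIiIRERERERZszMzMzMzMzMzMzGZmZmAAAAAAAAAAAiIiIhERERERZszMzMzMzMzMzMzMxmZmYAAAAAAAAAAAIiIhERERERZszMzMzAAAAAAADMzGZmZgAAAAAAAAAAAAIiEREREREczMzMwAAAAAAAAAzMZmZm"/>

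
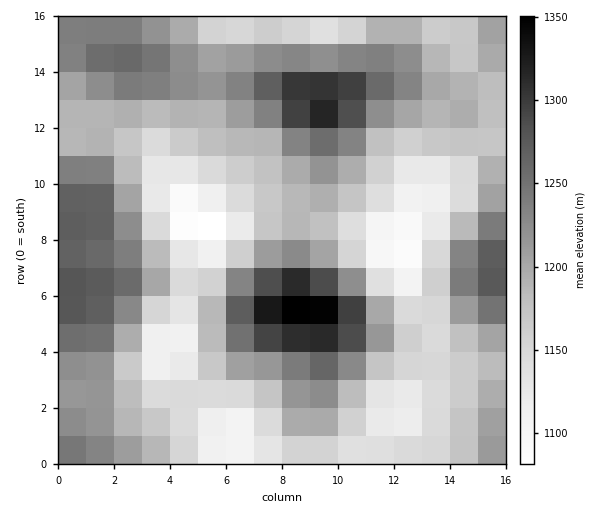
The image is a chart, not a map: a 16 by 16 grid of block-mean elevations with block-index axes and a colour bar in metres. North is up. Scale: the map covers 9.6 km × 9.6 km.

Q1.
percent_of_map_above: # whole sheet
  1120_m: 91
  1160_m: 71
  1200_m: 42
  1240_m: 21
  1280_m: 6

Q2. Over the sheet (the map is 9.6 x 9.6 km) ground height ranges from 1070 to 1360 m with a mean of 1195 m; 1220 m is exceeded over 29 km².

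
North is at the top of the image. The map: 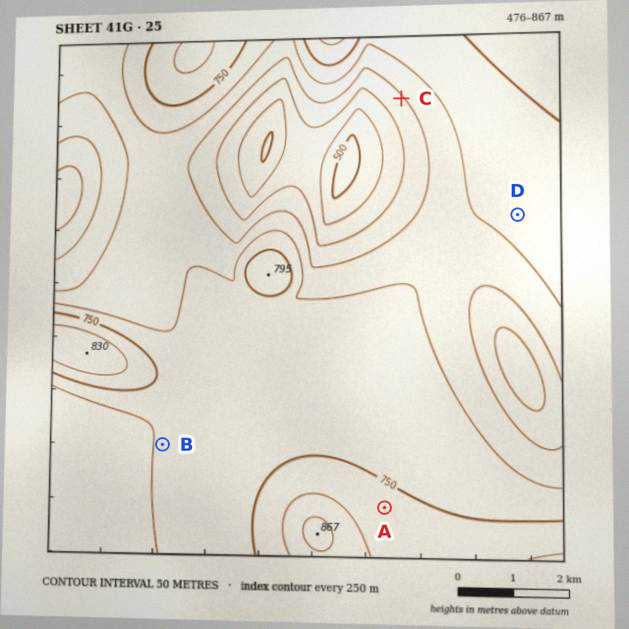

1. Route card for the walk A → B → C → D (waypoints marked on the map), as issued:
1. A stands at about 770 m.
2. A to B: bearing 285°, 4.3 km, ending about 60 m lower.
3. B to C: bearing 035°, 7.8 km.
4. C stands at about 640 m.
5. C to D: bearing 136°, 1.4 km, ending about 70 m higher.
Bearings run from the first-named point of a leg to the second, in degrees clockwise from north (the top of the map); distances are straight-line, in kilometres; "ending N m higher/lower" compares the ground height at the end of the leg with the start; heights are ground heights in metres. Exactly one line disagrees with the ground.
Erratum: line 5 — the distance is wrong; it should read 3.1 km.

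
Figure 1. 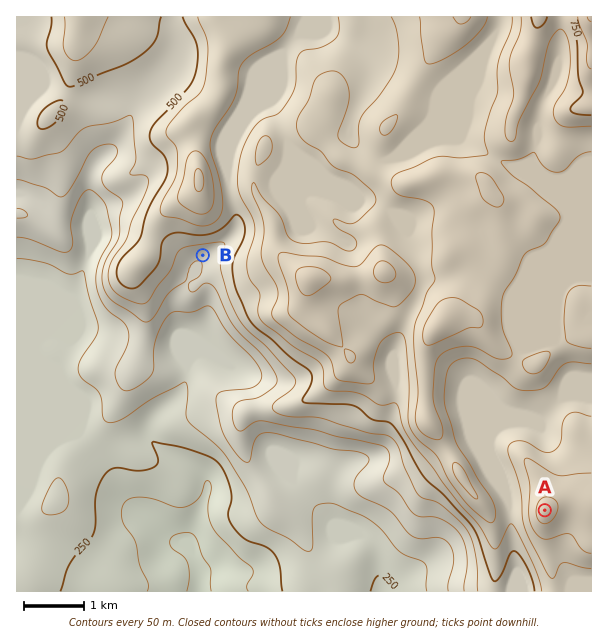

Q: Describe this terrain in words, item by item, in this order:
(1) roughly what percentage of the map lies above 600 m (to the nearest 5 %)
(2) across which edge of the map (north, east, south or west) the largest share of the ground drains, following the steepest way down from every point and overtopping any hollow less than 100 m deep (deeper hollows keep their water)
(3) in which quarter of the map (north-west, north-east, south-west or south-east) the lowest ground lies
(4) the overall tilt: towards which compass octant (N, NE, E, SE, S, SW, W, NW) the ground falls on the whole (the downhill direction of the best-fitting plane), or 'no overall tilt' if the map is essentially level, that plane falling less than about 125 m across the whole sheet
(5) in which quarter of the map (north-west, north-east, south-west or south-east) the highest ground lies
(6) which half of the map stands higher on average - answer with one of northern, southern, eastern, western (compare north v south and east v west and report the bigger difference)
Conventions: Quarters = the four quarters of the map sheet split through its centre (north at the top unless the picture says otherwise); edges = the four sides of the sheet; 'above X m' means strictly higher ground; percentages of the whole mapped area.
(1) Ground above 600 m makes up about 35 % of the sheet.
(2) Most of the ground drains across the southern edge.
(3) The lowest ground is in the south-west quarter.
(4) The general tilt is down to the south-west (the land rises towards the north-east).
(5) The highest ground is in the north-east quarter.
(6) The eastern half stands higher on average than the western half.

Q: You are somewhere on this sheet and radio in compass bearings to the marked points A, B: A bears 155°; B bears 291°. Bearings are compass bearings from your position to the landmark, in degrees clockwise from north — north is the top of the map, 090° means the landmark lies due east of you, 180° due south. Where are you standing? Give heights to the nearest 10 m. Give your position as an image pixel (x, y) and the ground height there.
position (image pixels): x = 474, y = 360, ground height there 600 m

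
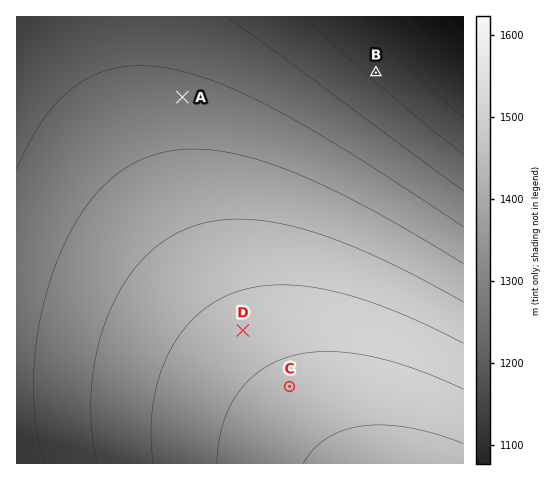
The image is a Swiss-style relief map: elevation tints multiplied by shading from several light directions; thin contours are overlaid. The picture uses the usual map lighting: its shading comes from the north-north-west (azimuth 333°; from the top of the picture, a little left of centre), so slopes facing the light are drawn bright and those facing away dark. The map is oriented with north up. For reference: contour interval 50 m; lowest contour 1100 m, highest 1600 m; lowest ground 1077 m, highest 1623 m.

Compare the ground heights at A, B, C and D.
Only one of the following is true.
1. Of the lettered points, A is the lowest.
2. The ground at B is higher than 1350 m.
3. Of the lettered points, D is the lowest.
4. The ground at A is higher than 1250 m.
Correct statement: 4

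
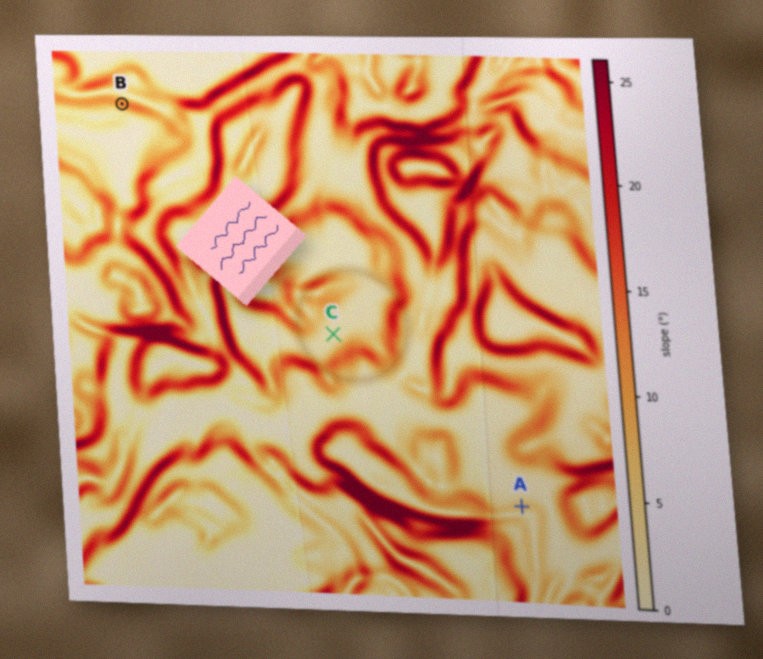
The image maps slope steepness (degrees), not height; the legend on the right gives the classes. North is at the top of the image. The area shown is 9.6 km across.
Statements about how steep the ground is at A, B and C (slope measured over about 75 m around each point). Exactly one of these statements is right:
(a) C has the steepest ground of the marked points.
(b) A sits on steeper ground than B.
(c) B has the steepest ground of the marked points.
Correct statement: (c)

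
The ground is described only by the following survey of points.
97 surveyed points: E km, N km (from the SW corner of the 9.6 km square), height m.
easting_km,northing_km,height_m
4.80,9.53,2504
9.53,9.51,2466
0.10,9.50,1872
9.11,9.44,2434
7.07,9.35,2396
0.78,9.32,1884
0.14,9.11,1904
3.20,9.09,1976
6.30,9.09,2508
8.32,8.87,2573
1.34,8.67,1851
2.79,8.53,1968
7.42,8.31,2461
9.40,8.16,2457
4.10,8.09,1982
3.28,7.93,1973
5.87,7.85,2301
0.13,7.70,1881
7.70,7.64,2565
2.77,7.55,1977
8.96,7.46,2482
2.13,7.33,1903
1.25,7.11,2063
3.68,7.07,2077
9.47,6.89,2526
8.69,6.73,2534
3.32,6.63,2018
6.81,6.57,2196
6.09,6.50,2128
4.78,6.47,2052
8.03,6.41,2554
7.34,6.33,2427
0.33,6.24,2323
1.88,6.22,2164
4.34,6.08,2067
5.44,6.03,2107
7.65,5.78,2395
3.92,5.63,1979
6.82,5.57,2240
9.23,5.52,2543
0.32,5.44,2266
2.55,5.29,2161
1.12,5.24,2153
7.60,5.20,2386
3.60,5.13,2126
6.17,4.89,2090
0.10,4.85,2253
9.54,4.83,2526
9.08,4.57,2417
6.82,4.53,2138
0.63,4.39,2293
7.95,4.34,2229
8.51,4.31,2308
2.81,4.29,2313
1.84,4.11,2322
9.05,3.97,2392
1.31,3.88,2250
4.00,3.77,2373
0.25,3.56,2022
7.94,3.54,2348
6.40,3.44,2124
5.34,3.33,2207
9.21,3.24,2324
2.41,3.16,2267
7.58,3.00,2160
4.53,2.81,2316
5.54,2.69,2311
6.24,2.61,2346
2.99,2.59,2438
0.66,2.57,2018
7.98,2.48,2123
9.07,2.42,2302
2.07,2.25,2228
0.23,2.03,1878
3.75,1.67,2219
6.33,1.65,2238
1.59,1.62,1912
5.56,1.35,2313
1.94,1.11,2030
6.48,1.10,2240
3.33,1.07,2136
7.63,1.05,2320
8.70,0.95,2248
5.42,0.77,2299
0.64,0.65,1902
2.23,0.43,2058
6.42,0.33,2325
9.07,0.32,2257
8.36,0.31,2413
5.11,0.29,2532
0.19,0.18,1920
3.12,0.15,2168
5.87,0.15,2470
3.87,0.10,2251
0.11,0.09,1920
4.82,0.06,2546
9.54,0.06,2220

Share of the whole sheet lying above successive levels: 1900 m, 96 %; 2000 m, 85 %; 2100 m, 74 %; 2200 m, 56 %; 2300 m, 36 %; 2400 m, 18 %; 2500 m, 7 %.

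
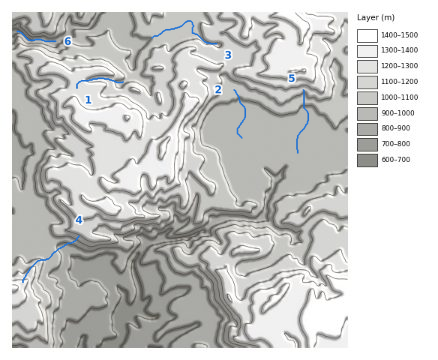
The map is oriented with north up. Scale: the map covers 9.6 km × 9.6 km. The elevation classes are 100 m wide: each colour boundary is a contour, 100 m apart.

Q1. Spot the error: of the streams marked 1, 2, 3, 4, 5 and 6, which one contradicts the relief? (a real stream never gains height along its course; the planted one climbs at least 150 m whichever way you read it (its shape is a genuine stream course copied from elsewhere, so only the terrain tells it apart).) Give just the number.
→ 4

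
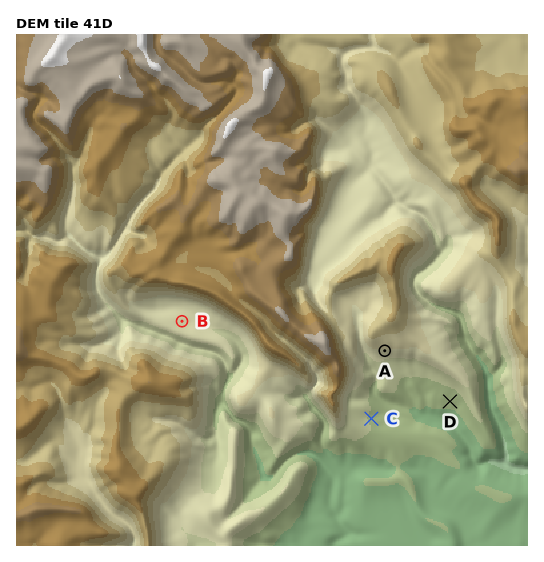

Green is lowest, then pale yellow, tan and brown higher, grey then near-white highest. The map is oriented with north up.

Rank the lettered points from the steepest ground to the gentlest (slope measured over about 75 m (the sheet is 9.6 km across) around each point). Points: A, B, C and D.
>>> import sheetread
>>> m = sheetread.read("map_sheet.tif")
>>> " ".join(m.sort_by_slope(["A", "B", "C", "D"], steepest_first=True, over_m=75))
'A D C B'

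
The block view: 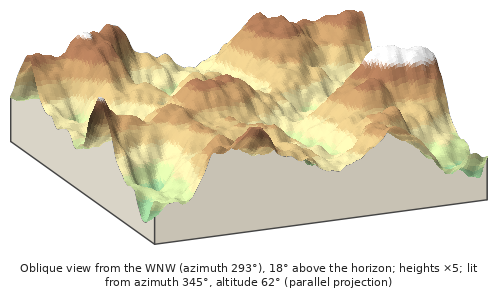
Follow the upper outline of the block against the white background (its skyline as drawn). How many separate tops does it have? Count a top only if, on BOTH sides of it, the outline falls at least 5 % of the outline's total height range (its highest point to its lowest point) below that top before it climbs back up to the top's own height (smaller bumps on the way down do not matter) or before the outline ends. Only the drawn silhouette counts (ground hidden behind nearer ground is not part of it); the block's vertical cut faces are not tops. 3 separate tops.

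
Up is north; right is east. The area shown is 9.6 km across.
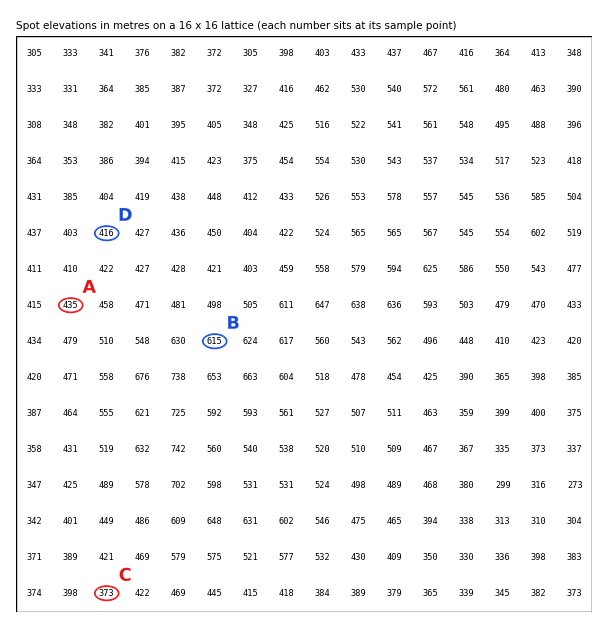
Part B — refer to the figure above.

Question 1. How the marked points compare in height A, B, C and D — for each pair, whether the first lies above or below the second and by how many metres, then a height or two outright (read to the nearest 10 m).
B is above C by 250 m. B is above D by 200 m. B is above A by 180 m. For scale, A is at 440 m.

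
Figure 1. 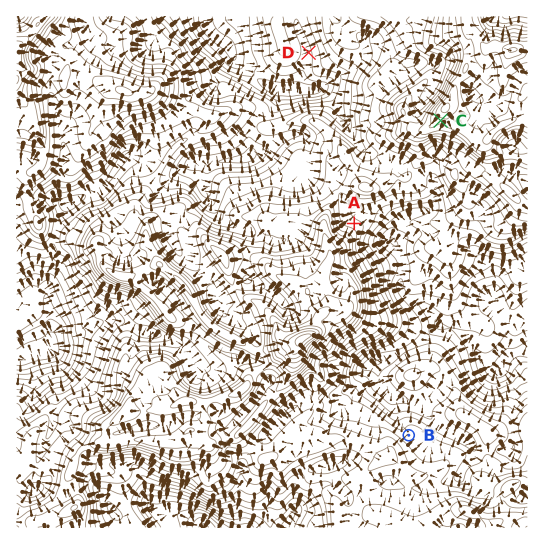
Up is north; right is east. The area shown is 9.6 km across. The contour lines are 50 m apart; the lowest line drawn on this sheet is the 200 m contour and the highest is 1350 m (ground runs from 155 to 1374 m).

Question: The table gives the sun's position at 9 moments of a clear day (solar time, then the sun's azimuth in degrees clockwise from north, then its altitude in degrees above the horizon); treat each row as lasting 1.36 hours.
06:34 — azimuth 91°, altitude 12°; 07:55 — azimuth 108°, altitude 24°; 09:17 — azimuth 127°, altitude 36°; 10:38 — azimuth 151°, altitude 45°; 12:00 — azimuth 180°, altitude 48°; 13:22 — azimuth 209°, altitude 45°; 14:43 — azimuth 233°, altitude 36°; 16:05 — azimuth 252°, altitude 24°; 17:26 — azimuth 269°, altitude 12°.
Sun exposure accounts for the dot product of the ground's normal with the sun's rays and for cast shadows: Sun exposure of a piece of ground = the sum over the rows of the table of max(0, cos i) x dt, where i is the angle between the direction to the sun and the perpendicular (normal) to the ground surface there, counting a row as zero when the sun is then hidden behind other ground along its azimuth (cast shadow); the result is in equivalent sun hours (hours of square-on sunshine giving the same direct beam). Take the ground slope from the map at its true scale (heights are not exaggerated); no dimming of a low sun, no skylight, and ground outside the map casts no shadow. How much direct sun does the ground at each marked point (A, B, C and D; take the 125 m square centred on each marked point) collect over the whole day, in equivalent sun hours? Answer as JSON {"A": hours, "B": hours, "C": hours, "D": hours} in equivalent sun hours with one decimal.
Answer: {"A": 4.5, "B": 5.6, "C": 7.5, "D": 6.2}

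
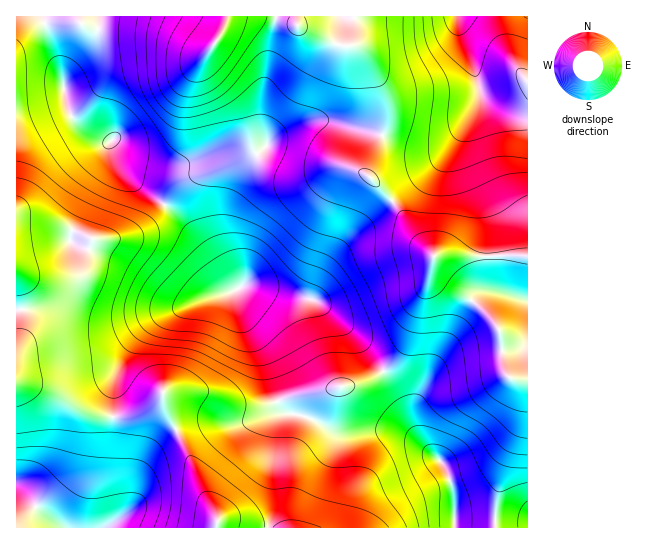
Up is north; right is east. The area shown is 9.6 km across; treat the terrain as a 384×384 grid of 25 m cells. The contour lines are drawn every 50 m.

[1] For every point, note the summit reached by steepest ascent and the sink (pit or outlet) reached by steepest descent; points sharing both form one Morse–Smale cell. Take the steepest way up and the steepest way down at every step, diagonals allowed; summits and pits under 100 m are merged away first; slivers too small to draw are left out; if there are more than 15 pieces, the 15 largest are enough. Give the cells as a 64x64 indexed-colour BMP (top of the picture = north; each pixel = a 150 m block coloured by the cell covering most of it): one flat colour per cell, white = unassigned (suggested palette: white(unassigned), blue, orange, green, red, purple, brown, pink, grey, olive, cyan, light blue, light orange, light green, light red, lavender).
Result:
<image width="64" height="64" href="data:image/bmp;base64,Qk12CAAAAAAAAHYAAAAoAAAAQAAAAEAAAAABAAQAAAAAAAAIAAATCwAAEwsAABAAAAAAAAAA////ALR3HwAOf/8ALKAsACgn1gC9Z5QAS1aMAMJ34wB/f38AIr28AM++FwDox64AeLv/AIrfmACWmP8A1bDFAJmZlmZmZmZmZmZmZmREREREREREREREREREREqqqqqqmZlmZmZmZmZmZmZmZERERERERERERERERERERVVVVVWZlmZmZmZmZmZmZmZERERERERERERERERERERFVVVVVZlmZmZmZmZmZmZmZkREREREREREREREREREREVVVVVVlmZmZmZmZmZmZmZkRERERERERERERERERERERVVVVVVmZmZmZmZmZmZmZmRERERERERERERERERERERVVVVVVWZmZmZmZmZmZmZmZERERERERERERERERERERFVVVVVVZmZmZmZmZmZmZmZEREREREREREREREREREREVVVVVVVmZmZmZmZmZmZmZkREREREREREREREREREREVVVVVVVWZmZmZmZmZmZmZkREREREREREREREREREREVVVVVVVVZmZmZmZmZmZmZmREREREREREREREREREREVVVVVVVVVmZmZmZmZmZmZmREREREREREREREREREREVVVVVVVVVWZmZmZmZmZmZmZERERERERERERERERERERVVVVVVVVVZmZmZmZmZmZmZERERERERERERERERERERVVVVVVVVVVmZmZmYREREWZkRERERERERERERERERERFVVVVVVVVVWZmZmEREREREURERERBERFERERERERERFVVVVVVVVVVZmZhERERERERREREQREREREUREREREREVVVVVVVVVVVmYREREREREREREREREREREREREUREREVVVVVVVVVVVRERERERERERERERERERERERERERERFERVVVVVVVVVVTERERERERERERERERERERERERERERERFVVVVVVVVVUzMREREREREREREREREREREREREREREREzVVVVVVVVVTMxEREREREREREREREREREREREREREREzM1VVVVVVVVMzERERERERERERERERERERERERERERETMzVVVVVVVVUzMRERERERERERERERERERERERERERETMzM1VVVVVVVTMxERERERERERERERERERERERERERETMzMzVVVVVVVTMzERERERERERERERERERERERERERETMzMzM1VVVVVVMzMRERERERERERERERERERERERERETMzMzMzVVVVVVMzMxERERERERERERERERERERERERETMzMzMzNVVVVVMzMzEREREREREREREREREREREREREzMzMzMzMzVVVVMzMzMREREREREREREREREREREREzMzMzMzMzMzNVVTMzMzMxERERERERERERERERESMzMzMzMzMzMzMzM1VTMzMzMzERERERERERERERERESIzMzMzMzMzMzMzMzMzMzMzMzMRERERERERERERERESIjMzMzMzMzMzMzMzMzMzMzMzMxERERERERERERERERIjMzMzMzMzMzMzMzMzMzMzMzMzERERERERERERERERIiMzMzMzMzMzMzMzMzOIiIiIiIgRERERERERERERERIiMzMzMzMzMzMzMzMzOIiIiIiIiBERERERERERERERIiIzMzMzMzMzMzMzMzOIiIiIiIiIEREREREREREREREiIjMzMzMzMzMzMzMzOIiIiIiIiIgREREREREREREREiIiMzMzMzMzMzMzMzM4iIiIiIiIiBEREREREREREREiIiIzMzMzMzMzMzMzM4iIiIiIiIiIERERERERERERIiIiIjMzMzMzMzMzMzM4iIiIiIiIiIgRERERERERERIiIiIiMzMzMzMzMzMzM4iIiIiIiIiIiBERERERERERIiIiIiIzMzMzMzMzMzMziIiIiIiIiIiIERERERERESIiIiIiIiMzMzMzMzMzMziIiIiIiIiIiIgRERERERESIiIiIiIiIzMzMzMzMzMziIiIiIiIiIiIiBERERERERIiIiIiIiIiMzMzMzMzMzOIiIiIiIiIiIiIERERERERIiIiIiIiIiIiMzMzMzMzMziIiIiIiIiIiIgREREREREiIiIiIiIiIiIjMzMzMzMzOIiIiIiIiIiIiBERERERIiIiIiIiIiIiIiIzMzMzMzMziHd3d4iIiIiIERERERIiIiIiIiIiIiIiIiMzMzMzMyJ3d3d3eIiIiIgRERERIiIiIiIiIiIiIiIiIiIzMyIiInd3d3d3iIiIiBERERIiIiIiIiIiIiIiIiIiIiIiIiIid3d3d3d4iIiHIRERIiIiIiIiIiIiIiIiIiIiIiIiIiJ3d3d3d3iId3ciIiEiIiIiIiIiIiIiIiIiIiIiIiIiInd3d3d3d4d3dyIiIiIiIiIiIiIiIiIiIiIiIiIiIiIid3d3d3d3d3d3IiIiIiIiIiIiIiIiIiIiIiIiIiIiIiJ3d3d3d3d3d3ciIiIiIiIiIiIiIiIiIiIiIiIiIiIiJ3d3d3d3d3d3dyIiIiIiIiIiIiIiIiIiIiIiIiIiIiInd3d3d3d3d3d3IiIiIiIiIiIiIiIiIiIiIiIiIiIiInd3d3d3d3d3d3ciIiIiIiIiIiIiIiIiIiIiIiIiIiInd3d3d3d3d3d3dyIiIiIiIiIiIiIiIiIiIiIiIiIiInd3d3d3d3d3d3d3IiIiIiIiIiIiIiIiIiIiIiIiIiIid3d3d3d3d3d3d3ciIiIiIiIiIiIiIiIiIiIiIiIiIiJ3d3d3d3d3d3d3dyIiIiIiIiIiIiIiIiIiIiIiIiIiInd3d3d3d3d3d3d3"/>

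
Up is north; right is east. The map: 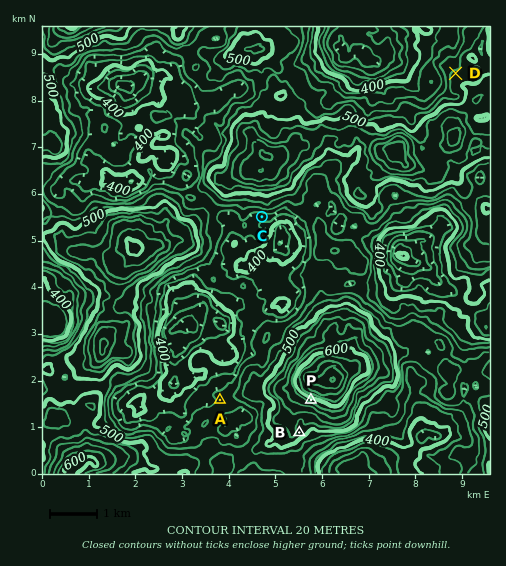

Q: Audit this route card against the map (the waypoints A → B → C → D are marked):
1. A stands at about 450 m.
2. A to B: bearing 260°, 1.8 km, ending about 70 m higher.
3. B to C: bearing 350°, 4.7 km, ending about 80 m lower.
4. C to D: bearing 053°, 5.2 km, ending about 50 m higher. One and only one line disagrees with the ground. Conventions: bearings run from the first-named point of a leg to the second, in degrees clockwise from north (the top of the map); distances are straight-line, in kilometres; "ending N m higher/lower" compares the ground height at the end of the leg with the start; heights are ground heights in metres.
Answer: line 2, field bearing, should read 112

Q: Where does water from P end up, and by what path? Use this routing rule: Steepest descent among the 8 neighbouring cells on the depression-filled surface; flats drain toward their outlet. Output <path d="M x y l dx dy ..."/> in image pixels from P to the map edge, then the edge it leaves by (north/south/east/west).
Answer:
<path d="M311 400l0 12-7 8-4 0 0 6 13 12 0 6 24 24 5 1 4 4"/>
exit: south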